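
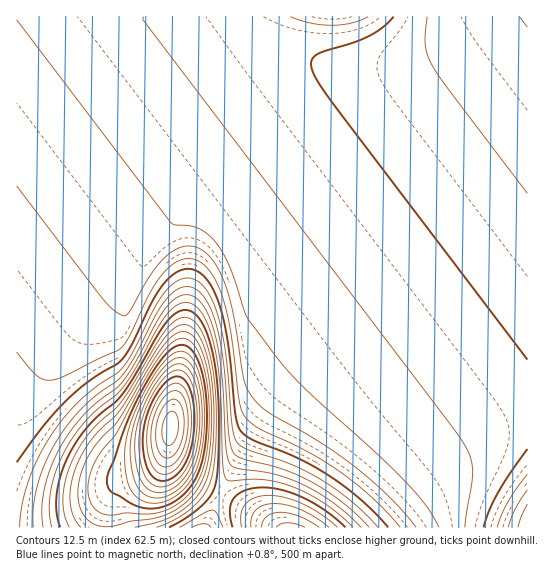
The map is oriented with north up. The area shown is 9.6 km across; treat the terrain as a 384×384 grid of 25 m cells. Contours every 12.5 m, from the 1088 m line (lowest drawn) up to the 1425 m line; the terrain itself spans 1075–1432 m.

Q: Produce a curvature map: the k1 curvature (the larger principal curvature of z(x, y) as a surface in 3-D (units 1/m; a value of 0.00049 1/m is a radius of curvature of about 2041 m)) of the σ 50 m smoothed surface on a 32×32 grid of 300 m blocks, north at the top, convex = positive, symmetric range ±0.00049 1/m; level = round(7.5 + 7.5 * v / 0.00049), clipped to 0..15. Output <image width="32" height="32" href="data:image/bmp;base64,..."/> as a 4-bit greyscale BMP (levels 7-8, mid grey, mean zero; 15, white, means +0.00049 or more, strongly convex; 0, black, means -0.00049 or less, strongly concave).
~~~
<image width="32" height="32" href="data:image/bmp;base64,Qk12AgAAAAAAAHYAAAAoAAAAIAAAACAAAAABAAQAAAAAAAACAAATCwAAEwsAABAAAAAAAAAAAAAAABEREQAiIiIAMzMzAERERABVVVUAZmZmAHd3dwCIiIgAmZmZAKqqqgC7u7sAzMzMAN3d3QDu7u4A////AIiZmaqpiImqupiIiIiIiIiImZmby6mZqqmIiIiIiImYiJmpms26mZmYiIiIiIiImYiJqYneypmIiIiIiIiIiJmIiaqZz+qYiIiIiIiIiIiJiIiams/6h3eIiIiIiIiIiIiIiZrP+4d3eIiIiIiIiIiIiIiZz/uHd3iIiIiIiIiIiIiIeL/8iHd3iIiIiIiIiIiIiHev/Zh3d4iIiIiIiIiIiIh3nv2Yd3d4iIiIiIiIiIiId539mHh3eIiIiIiIiIiIiHec7Jh4d3eIiIiIiIiIiIh4i9yYiId3iIiIiIiIiIiIeIrLmIiHd4iIiIiIiIiIiHiJu5iIh3eIiIiIiIiIiIh4iaqIiIh3iIiIiIiIiIiIeIiZiHiId4iIiIiIiIiIiIeIiIiIiHeIh3d4iIiIiIiIiIiIiIiHd3eIiIiIiIiIiIiIiIiIeIiIiIiIiIiIiIiIh3iIiIiIiIiIiIiIiIiIiIiIiIiIiIiIiIiIiIiIiIiIiIiIiIiIiIiIiIiIiId4iIiIiIiIiIiIiIiIiId4iIiIiIiIiIiIiIiIiId4iIiIiIiIiIiIiIiIiIh3iIiIiIiIiIiIiIiIiIiIiIiIiIiIiIiIiIiIiIiIiIiIiIiIiIiIiIiIiIiIiIiIh3eIiIiIiIiIiIiIiIiIiIiIh4iIiIiIiIiIiIiI"/>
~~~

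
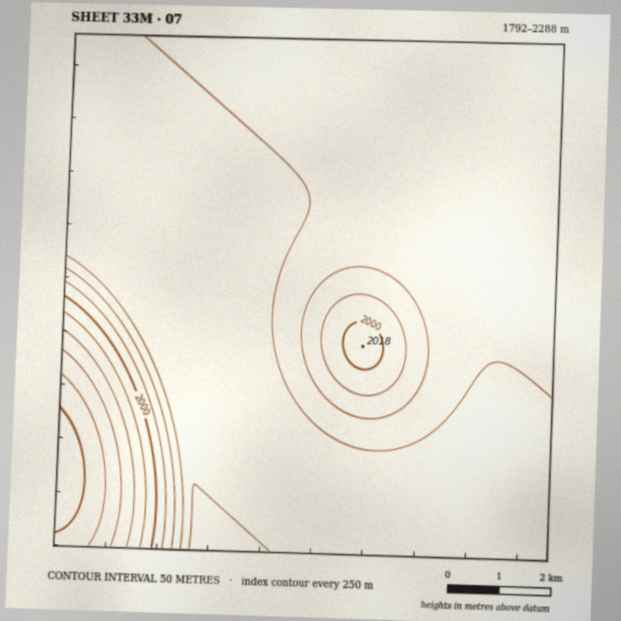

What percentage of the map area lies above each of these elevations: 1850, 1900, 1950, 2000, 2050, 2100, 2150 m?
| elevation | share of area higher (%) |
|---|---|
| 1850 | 55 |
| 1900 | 16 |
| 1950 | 11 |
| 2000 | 8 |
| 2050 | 6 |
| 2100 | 5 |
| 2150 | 4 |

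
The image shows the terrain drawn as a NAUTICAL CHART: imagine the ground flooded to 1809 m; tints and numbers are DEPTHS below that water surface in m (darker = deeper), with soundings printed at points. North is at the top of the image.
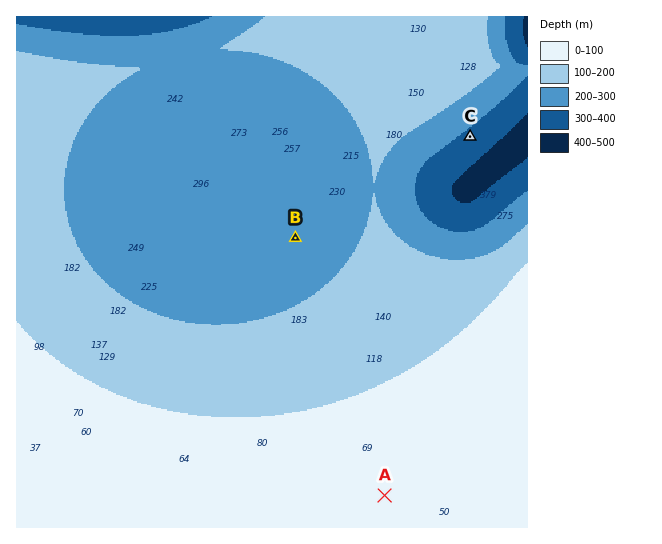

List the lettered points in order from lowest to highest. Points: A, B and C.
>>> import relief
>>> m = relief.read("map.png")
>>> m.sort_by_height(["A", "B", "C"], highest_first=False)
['C', 'B', 'A']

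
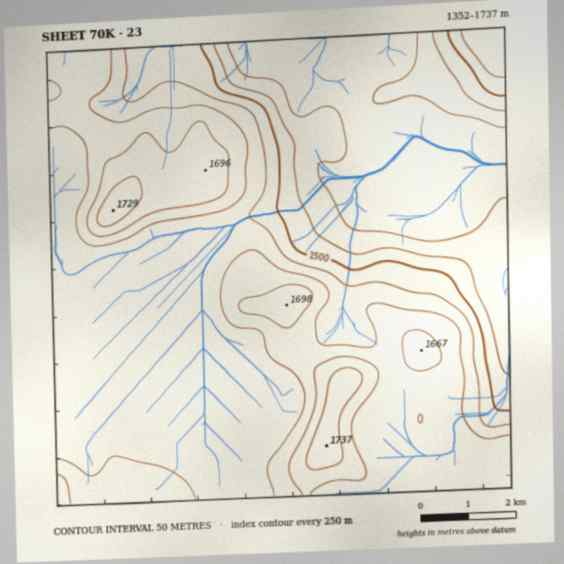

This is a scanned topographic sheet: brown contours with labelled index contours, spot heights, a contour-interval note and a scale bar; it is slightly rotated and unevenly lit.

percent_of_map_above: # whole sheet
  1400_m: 85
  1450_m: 77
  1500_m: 73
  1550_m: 66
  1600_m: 32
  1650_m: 10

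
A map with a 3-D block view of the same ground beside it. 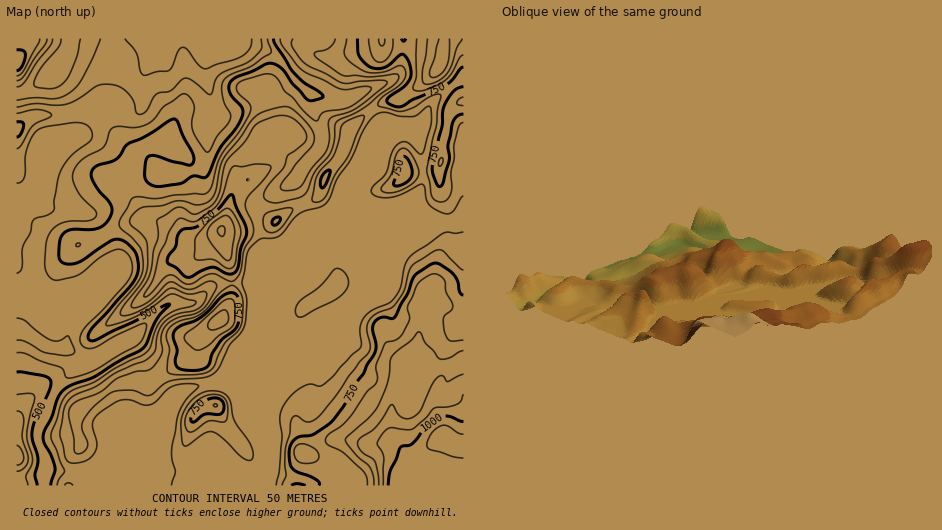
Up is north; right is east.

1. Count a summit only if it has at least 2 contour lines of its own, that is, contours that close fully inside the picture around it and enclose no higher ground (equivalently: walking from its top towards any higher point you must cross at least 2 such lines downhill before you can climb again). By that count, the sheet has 2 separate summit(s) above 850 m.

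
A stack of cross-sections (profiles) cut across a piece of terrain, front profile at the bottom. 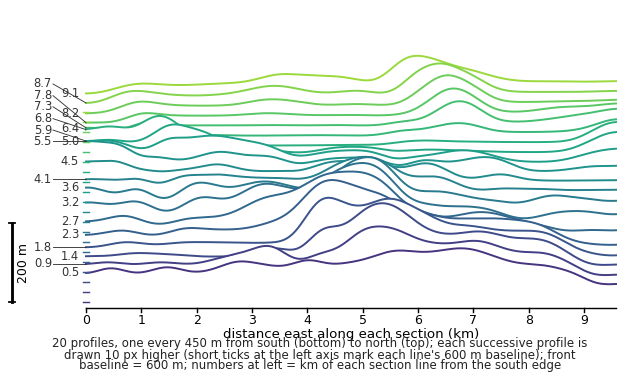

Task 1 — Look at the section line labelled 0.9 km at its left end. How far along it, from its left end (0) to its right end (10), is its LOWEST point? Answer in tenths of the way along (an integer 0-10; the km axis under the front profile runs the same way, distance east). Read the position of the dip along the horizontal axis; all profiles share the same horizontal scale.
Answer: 10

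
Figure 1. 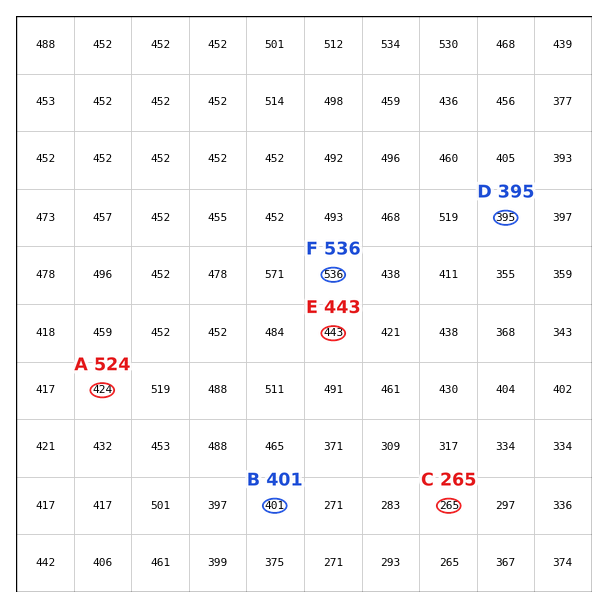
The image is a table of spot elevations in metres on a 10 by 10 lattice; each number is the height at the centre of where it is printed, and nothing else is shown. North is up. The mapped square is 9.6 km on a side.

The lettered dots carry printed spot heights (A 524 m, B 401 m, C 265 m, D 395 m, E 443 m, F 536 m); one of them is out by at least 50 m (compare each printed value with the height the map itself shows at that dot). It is A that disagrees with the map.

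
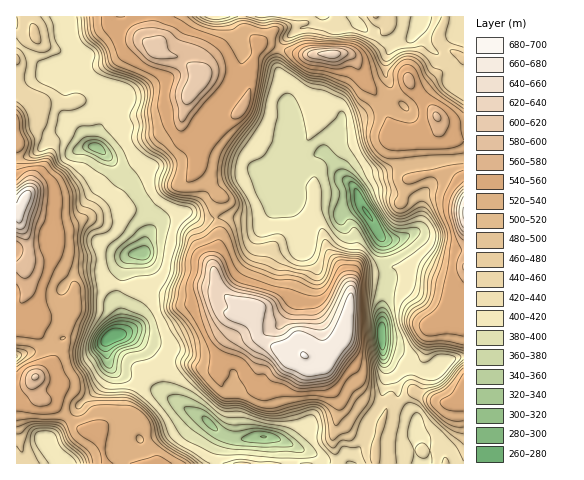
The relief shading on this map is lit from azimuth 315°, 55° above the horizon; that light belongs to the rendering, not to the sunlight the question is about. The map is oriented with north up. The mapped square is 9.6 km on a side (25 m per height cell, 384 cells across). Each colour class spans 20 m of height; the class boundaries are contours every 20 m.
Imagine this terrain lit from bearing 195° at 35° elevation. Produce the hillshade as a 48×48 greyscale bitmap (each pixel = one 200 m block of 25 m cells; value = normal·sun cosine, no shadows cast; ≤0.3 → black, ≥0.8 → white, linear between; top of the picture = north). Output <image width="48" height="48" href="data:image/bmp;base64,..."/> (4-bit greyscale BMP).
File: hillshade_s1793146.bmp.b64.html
<image width="48" height="48" href="data:image/bmp;base64,Qk32BAAAAAAAAHYAAAAoAAAAMAAAADAAAAABAAQAAAAAAIAEAAATCwAAEwsAABAAAAAAAAAAAAAAABEREQAiIiIAMzMzAERERABVVVUAZmZmAHd3dwCIiIgAmZmZAKqqqgC7u7sAzMzMAN3d3QDu7u4A////AJdnnOyoh3d2MANmVDM0RFebqamIiImYiZdnreyYiHd0ECVlVDM0VomsqqmIiIiImpiJvcqYiIhzJGZVZ2Zomqqru5iIiIiZu6rN3JiIiJljV2VYqrvN26maqpiJiIis3L3u2neIiJczZmacy87/7KqqqZmIiJrNy6vMqGZ3d2IUZorO7e/+3d3bqZqIiKzcqpqpiIdDMyA2eazv/v3LzN7sqZmHibupiaqYiJYyESR4mr3+y7qZrN7bmZl2eKdEeJqYiHUzNGeJms7qmZmaze7cqZhlZ1QyWHd3h1NDV4iJmt2oiZqs7tzMqZdFdlZlNkRGhzI0eIiImqmYmavN26mZqpUjeImYZId3dlQ0ZmeIiIiZu8zMqYiIm5QEeKzMysqYd3ZFU0aImaqrvMupeId3moIGic7u7qqYiIeJdmeJq7u7u6mGVmZniGAom+3My5iImYmry7qZvMu7u6mHZERXh0BarMqZmZiIiImb3dyqzbq7qpmHZDNWd0F8uod4iZmIiId5vMuau6q6mYh2VVVWd0OMp1V4iJmId3ZompmZmZqph1QzVnZmd0OKl1V4iJmIiHVomYiIeJqYYyIjZ2VWZjN5iHiIiamYmGVoiIiId4iIQzREVURGZCNpiImImpmImGZ4dmZ4iIiGRVREQyRnYyNoiIh4moiIiHZ3dVRoiJhkVkRFVEWHQhJWeIdnmIh4iHVoiIiJh4dUZUVmZneGIAEzVndnmKl4iGZ5mqqpiHZWZVZmZ4iFI0IkZ3d3msmIh3iqmaqpmGVnZWZmZ4h1RlJaypiarKiIh3mpiJqph1V2Znd3eIh1VkOd7crMvIiIh2d3iImZmHiYiHeIeIh2djbe7czcunmIh2VmeIiZvMyqmGeHeIiIhlvty7zKmGd3hmVWd3ib7+yphEd3iIiIdo3KmauphjRXdUZnd4mbzLuYQleImYiHd826maqYhUNGQkZ3eJmYiZmXRXiJmIiHetyqqImYhlM0EUd2eZmZiYiHZ4iZiId3m8rLmHiHdmMiJFVFiZq8uYiIiIiIiZh4q6zcqpmZiIZDZ3ZpqazdyYiImZiImZmJqa3bqqu7qnZ3eJm8qavLqZiJmqmIiImamaypmZmqmVWIeJq6mZmqmpiImrqIiIiZiaqYiIiZiFaIiJmZiZmpmpmImrqIiIiIibmId3iZh0eIiamZiJmZmamYiamIiIiImsqYd4mGZViIiZmIiIiJmaqZh4h4iIiZrMuYealkMnh2d3eIiZqZmZqpiHd4iZqr3sqXiqhTJIdmd3eJrN25iImZmHd4ib3e7bl2mpZEaId3iIis7+26qYiIiId4rf/+26hmiGVGiYiJmYms7czMuod3eIeK3/7uy5dVZURXiXiqmImruqvLmHdmd4ic3Lu6qXU1QyNomIqpiJvcqaqYh2Zmd4iallMgAiE2YzWJdpmHeJzbmZh2ZlVVZ5h4dCAAAAFoh2eIZ5h2eKu5iHZVVVQiRmQ0VUQ0QzeZmIiHiIh2iJqph2VVVlIAJDESNnZnh3qoiIh3mA=="/>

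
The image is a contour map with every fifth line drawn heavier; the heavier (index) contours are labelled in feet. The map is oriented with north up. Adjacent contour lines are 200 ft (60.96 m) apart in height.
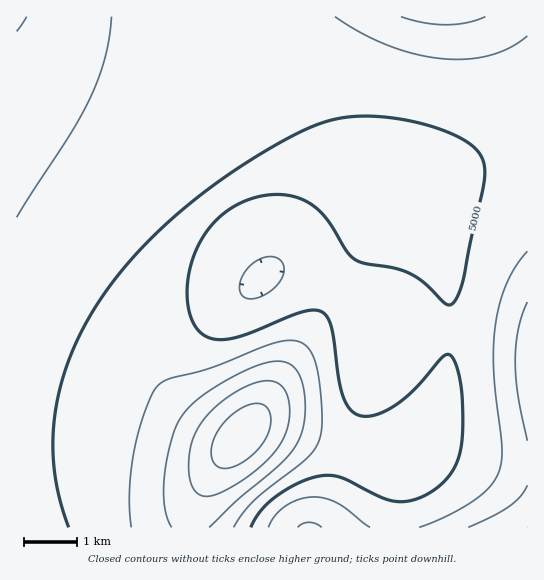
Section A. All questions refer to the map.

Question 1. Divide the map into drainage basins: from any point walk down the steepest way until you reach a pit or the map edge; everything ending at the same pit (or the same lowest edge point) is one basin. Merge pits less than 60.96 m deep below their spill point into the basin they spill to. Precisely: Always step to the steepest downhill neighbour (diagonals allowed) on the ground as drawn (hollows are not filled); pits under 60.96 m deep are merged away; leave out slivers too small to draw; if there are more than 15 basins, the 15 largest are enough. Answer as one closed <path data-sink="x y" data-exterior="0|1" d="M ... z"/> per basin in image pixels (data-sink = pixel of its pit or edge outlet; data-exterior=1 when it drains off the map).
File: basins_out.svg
<path data-sink="17 17" data-exterior="1" d="M250 16l-234 1 1 422 89 2 77 16 34-1 12-7 10-10-8 0-16-8-22-16-22-22-12-20-7-23-1-31 9-42 13-28 18-24 16-17 24-17 31-14 25-5 24 0 26 5-11-6-6-8-29-65-36-63z"/><path data-sink="262 278" data-exterior="0" d="M311 172l-33 1-31 10-28 16-28 26-18 24-16 36-6 34 0 20 4 23 8 19 11 15 29 27 28 16 8 0 8-10 7-4 12-1 19 4 73 25 28 6 11-2 10-6 18-21 10-17 9-30 5-34 0-52-6-32-8-18-11-14-27-24-43-25-17-7z"/><path data-sink="443 17" data-exterior="1" d="M527 16l-276 0 0 7 12 28 28 47 32 69 7 6 37 18 22 14 9 2 40-27 25-13 39-16 26-6z"/><path data-sink="527 527" data-exterior="1" d="M527 145l-21 4-43 18-25 13-33 24-13 3 22 16 21 24 8 18 6 32 0 52-8 45-6 19-12 21-16 17-11 8 1 39-2 15 0 15 133-1z"/><path data-sink="309 527" data-exterior="1" d="M266 424l-12 1-7 4-28 34-23 40-4 15 1 10 202-1 2-29 0-41-11 2-28-6-73-25z"/>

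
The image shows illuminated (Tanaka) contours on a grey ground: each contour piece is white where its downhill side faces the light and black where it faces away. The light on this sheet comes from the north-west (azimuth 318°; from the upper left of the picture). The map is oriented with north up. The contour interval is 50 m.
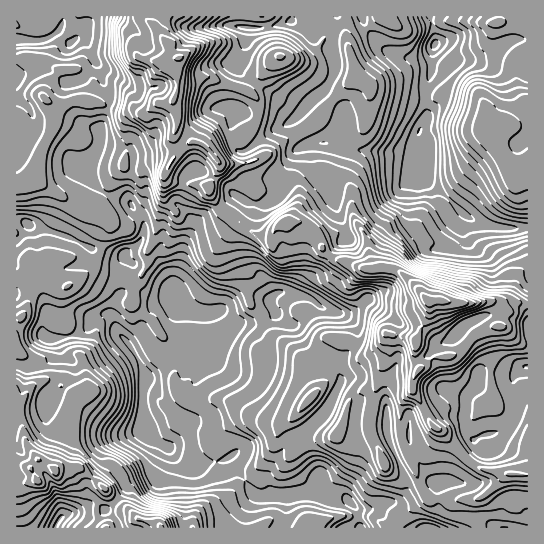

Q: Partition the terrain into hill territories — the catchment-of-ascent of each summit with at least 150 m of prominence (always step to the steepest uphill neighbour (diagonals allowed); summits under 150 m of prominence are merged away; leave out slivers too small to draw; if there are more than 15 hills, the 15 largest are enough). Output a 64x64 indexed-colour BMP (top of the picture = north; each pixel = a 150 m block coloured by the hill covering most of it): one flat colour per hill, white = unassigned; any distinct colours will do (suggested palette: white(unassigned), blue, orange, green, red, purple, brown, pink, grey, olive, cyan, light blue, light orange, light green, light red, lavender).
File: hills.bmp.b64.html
<image width="64" height="64" href="data:image/bmp;base64,Qk12CAAAAAAAAHYAAAAoAAAAQAAAAEAAAAABAAQAAAAAAAAIAAATCwAAEwsAABAAAAAAAAAA////ALR3HwAOf/8ALKAsACgn1gC9Z5QAS1aMAMJ34wB/f38AIr28AM++FwDox64AeLv/AIrfmACWmP8A1bDFACIiJVVVVVVVVVVSIiIiIRERERERERERERERERERERERIiIiVVJVVVVVVVIiIiIhEREREREREREREREREREREREiIiIiIiJVVVVVUiIiIiERERERERERERERERERERERESIiIiIiIiVVVVVSIiIiIhERERERERERERERERERERERIiIiIiIiJVVVVVIiIiIhEREREREREREREREREREREREiIiIiIiIiVVVVUiIiIiERERERERERERERERERERERESIiIiIiIiIiVVVSIiIiERERERERERERERERERERERERIiIiIiIiIiIlVVIiIiIREREREREREREREREREREREREiIiIiIiIiIiJVERERIRERERERERERERERERERERERESIiIiIiIiIiIiERERERERERERERERERERERERERERERIiIiIiIiIiIiEREREREREREREREREREREREREREREREiIiIiIiIiIiERERERERERERERERERERERERERERERESIiIiIiIiIiERERERERERERERERERERERERERERERERIiIiIiIiIiIREREREREREREREREREREREREREREREREiIiIiIiIiIhERERERERERERERERERERERERERERERESIiIiIiIiIiERERERERERERERERERERERERERERERERIiIiIiIiIiIREREREREREREREREREREREREREREREREiIiIiIiIiIhERERERERERERERERERERERERERERERESIiIiIiIiIiERERERERERERERERERERERERERERERERIiIiIiIiIiIREREREREREREREREREREREREREREREREiIiIiIiIiIhERERERERERERERERERERERERERERERESIiIiIiIiIhERERERERERERERERERERERERERERERERIiIiIiIiIhEREREREREREREREREREREREREREREREREiIiIiIiIiERERERERERERERERERERERERERERERERESIhEREiIiERERERERERERERERERERERERERERERERERIiERERIiEREREREREREREREREREREREREREREREREREiIhEREiIRERERERERERERERERERERERERERERERERESIiIiIiIhERERERERERERERERERERERERERERERERERIiIiIiIiIREREREREREREREREREREREREREREREREREiIiIiIiIhERERERERERERERERERERERERERERERERESIiIiIiIiIRETERERERERERERERERERERERERERERERIiIiIiIiIhETMREREREREREREREREREREREREREREREiIiIiIiIiEzMRERERERERERERERERERERERERERERESIiIiIiIiIzMxERERERERERERERERERERERERERERERIiIiIiIhETMzEREREREREREREREREREREREREREREREiIiIiEREREzMRERERERERERERERERERERERERERERERIiIhERERERMxEREREREREREREREREREREREREREREREiEREREREREzERERERERERERERERERERERERERERERERERERERERETMxETMxERERERERERERERERERERFERERBERERERERETMzETMzMRERERERERERERERERERFEREREERERERERETMzMzMzMxERMRERERERERERERERFEREREQRERERERERMzMzMzMzMzMzMRERERERERERERFERERERBEREREREREzMzMzMzMzMzMxERERERERERERFEREREREERERERERETMzMzMzMzMzMzERERERERERERREREREREQREREREREREzMzMzMzMzMzMxERERERERERRERERERERBERERERERETMzMzMzMzMzMzERERERERERFEREREREREERERERERERMzMzMzMzMzMzMREREREREREUREREREREQRERERERERMzMzMzMzMxMzMzERERERERERRERERERERBEREREREzMzMzMzMzMxERMzMzERERERERFEREREREREERERERETMzMzMzMzMzERETMzEREREREREUREREREREQRERERERMzMzMzMzMzMRERETMRERERERERFERERERERBEREREREzMzMzMzMzMzEREREREREREREREUREREREREERERERERMzMzMzMzMzMRERERERERERERERREREREREQREREREREzMzMzMzMzMRERERERERERERERFERERERERBEREREREzMzMzMzMzMxEREREREREREREREUREREREREERERERETMzMzMzMzMzERERERERERERERERFEREREREQRERERERMzMzMzMzMzMREREREREREREREREURERERERBERERERMzMzMzMzMzMxERERERERERERERERREREREREEREREREzMzMzMzMzMzMRERERERERERERERFEREREREQREREREzMzMzMzMzMzMxEREREREREREREREURERERERBERERETMzMzMzMzMzMzMRERERERERERERERREREREREERERETMzMzMzMzMzMzMxERERERERERERERFEREREREQRERERMzMzMzMzMzMzMzEREREREREREREREURERERERBERERETMzMzMzMzMzMzERERERERERERERERRERERERE"/>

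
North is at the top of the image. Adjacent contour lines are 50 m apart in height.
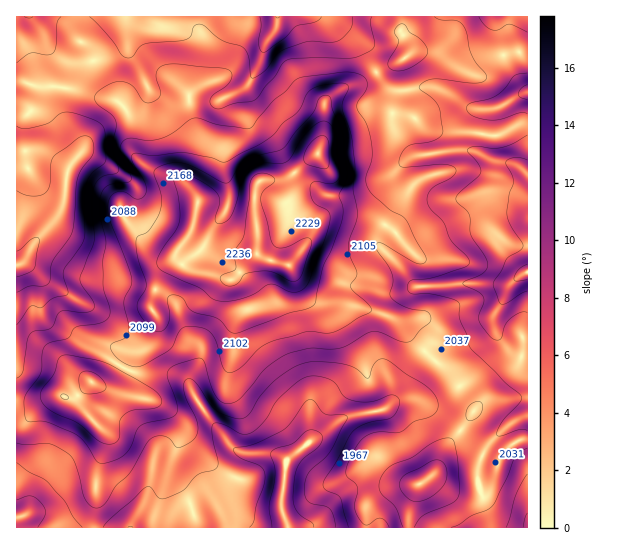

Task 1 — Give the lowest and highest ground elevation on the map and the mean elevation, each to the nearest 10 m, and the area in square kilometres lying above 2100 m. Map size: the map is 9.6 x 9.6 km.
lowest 1810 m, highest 2290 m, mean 2030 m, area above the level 19.5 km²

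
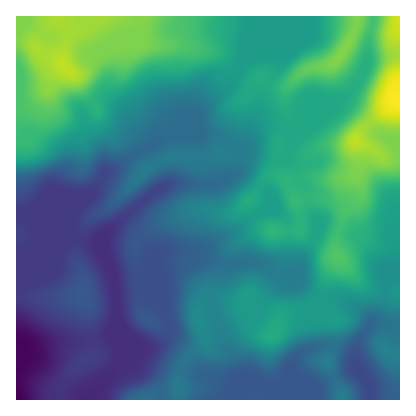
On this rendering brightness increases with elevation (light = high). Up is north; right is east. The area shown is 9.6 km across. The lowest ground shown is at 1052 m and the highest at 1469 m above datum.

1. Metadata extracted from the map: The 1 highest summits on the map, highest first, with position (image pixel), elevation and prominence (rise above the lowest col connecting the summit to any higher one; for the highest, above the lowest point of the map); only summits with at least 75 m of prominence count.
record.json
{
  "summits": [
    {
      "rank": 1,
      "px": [66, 68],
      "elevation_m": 1430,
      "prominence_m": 149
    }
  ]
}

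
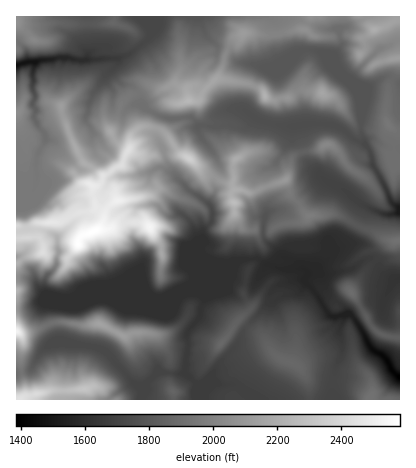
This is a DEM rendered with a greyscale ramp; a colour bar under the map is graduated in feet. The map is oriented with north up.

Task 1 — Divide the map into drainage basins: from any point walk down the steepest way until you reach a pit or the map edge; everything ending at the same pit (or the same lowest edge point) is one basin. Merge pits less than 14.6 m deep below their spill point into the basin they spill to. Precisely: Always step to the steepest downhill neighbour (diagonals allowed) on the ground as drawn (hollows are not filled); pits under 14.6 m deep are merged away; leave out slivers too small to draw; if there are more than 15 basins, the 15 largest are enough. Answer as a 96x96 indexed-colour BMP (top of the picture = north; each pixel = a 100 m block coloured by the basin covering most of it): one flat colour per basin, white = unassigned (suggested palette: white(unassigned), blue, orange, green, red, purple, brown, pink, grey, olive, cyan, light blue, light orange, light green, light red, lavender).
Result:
<image width="96" height="96" href="data:image/bmp;base64,Qk12EgAAAAAAAHYAAAAoAAAAYAAAAGAAAAABAAQAAAAAAAASAAATCwAAEwsAABAAAAAAAAAA////ALR3HwAOf/8ALKAsACgn1gC9Z5QAS1aMAMJ34wB/f38AIr28AM++FwDox64AeLv/AIrfmACWmP8A1bDFABERERERERERERERERERERERERERERERERERERERERERERERERERERERERERERERERERERERERERERERERERERERERERERERERERERERERERERERERERERERERERERERERERERERERERERERERERERERERERERERERERERERERERERERERERERERERERERERERERERERERERERERERERERERERERERERERERERERERERERERERERERERERERERERERERERERERERERERERERERERERERERERERERERERERERERERERERERERERERERERERERERERERERERERERERERERERERERERERERERERERERERERERERERERERERERERERERERERERERERERERERERERERERERERERERERERERERERERERERERERERERERERERERERERERERERERERERERERERERERERERERERERERERERERERERERERERERERERERERERERERERERERERERERERERERERERERERERERERERERERERERERERERERERERERERERERERERERERERERERERERERERERERERERERERERERERERERERERERERERERERERERERERERERERERERERERERERERERERERERERERERERERERERERERERERERERERERERERERERERERERERERERERERERERERERERERERERERERERERERERERERERERERERERERERERERERERERERERERERERERERERERERERERERERERERERERERERERERERERERERERERERERERERERERERERERERERERERERERERERERERERERERERERERERERERERERERERERERERERERERERERERERERERERERERERERERERERERERERERERERERERERERERERERERERERERERERERERERERERERERERERERERERERERERERERERERERERERERERERERERERERERERERERERERERERERERERERERERERERERERERERERRERBEREREREREREREREREREREREREREREREREREREREREREREREREREREREREREURERBERERERERERERERERERERERERERERERERERERERERERERERERERERERERERFERERBERERERERERERERERERERERERERERERERERERERERERERERERERERERERERRERERBERERERERERERERERERERERERERERERERERERERERERERERERERERERERERRERERBEREREREREREREREREREREREREREREREREREREREREREREREREREREREREURERERBEREREREREREREREREREREREREREREREREREREREREREREREREREREREREURERERBERERERERERERERERERERERERERERERERERERERERERERERERERERERERFERERERBERERERERERERERERERERERERERERERERERERERERERERERERERERERERRERERERBERERERERERERERERERERERERERERERERERERERERERERERERERERERERRERERERBEREREREREREREREREREREREREREREREREREREREREREREREREREREREURERERERBEREREREREREREREREREREREREREREREREREREREREREREREREREREREURERERERBEREREREREREREREREREREREREREREREREREREREREREREREREREREREURERERERBERERERERERERERERERERERERERERERERERERERERERERERERERERERERRERERERBERERERERERERERERERERERERERERERERERERERERERERERERERERERERFERERERBEREREREREREREREREREREREREREREREREREREREREREREREREREREREREURERERBERERERERERERERERERERERERERERERERERERERERERERERERERERERERERRERERBERERERERERERERERERERERERERERERERERERERERERERERERERERERERERRERERFERERERERERERERERERERERERERERERERERERERERERERERERERERERERERFERERFUREREREREREREREREREREREREREREREREREREREREREREREREREREREREREURERFVVURERERERERERERERERERERERERERERERERERERERERERERERERERERERERRERFVVVVERERERERERERERERERERERERERERERERERERERERERERERERERERERERFERFVVVVEREREREREREREREREREREREREREREREREREREREREREREREREREREREREURFVVVRERERERERERERERERERERERERERERERERERERERERERERERERERERERERERRBFVVREREREREREREREREREREREREREREREREREREREREREREREREREREREREREiIhERERERERERERERERERERERERERERERERERERERERERERERERERERERERERESIiIhERERERERERERERERERERERERERERERERERERERERERERERERERERERERERIiIiIhEREREREREREREREREREREREREREREREREREREREREREREREREREREREREiIiIiIhERERERERERERERERERERERERERERERERERERERERERERERERERERERESIiIiIiIhERERERERERERERERERERERERERERERERERERERERERERERERERERERIiIiIiIiIhERERERERERERERERERERERERERERERERERERERERERERERESIiIhIiIiIiIiIiIhERERERERERERERERERERERERERERERERERERERERERERERESIiIiIiIiIiIiIiIhEREREREREREREREREREREREREREREREREREREREREREREREiIiIiIiIiIiIiIiIhERERERERERERERERERERERERERERERERERERERERERERERIiIiIiIiIiIiIiIiIhERERERERERERERERERERERERERERERERERERERERERERESIiIiIiIiIiIiIiIiIhERERERERERERERERERERERERERERERERERERERERERERESIiIiIiIiIiIiIiIiIhEREREREREREREREREREREREREREREREREREREiIhEREREiIiIiIiIiIiIiIiIiIhERERERERERERERERERERERERERERERERERESIiIiIhEREiIiIiIiIiIiIiIiIiIhERERERERERMzMxERERERERERERERERERERESIiIiIiIhIiIiIiIiIiIiIiIiIiIhERERERERETMzMzERERERERERERERERERERERIiIiIiIiIiIiIiIiIiIiIiIiIiIhERERERERETMzMzMRERERERERERERERERERESIiIiIiIiIiIiIiIiIiIiIiIiIiIhERERERERMzMzMzMxERERERERERERERERERESIiIiIiIiIiIiIiIiIiIiIiIiIiIhERERERETMzMzMzMzMRERERERERERERERERESIiIiIiIiIiIiIiIiIiIiIiIiIiIhERERERMzMzMzMzMzMxERERERERERERERERERIiIiIiIiIiIiIiIiIiIiIiIiIiIRETMzMzMzMzMzMzMzMxERERERERERERERERESIiIiIiIiIiIiIiIiIiIiIiIiIiERETMzMzMzMzMzMzMzMxEREREREREREREREREiIiIiIiIiIiIiIiIiIiIiIiIiIiERETMzMzMzMzMzMzMzMzERERERERERERERERIiIiIiIiIiIiIiIiIiIiIiIiIiIiEREzMzMzMzMzMzMzMzMxERERERERERERERESIiIiIiIiIiIiIiIiIiIiIiIiIiIiEREzMzMzMzMzMzMzMzEREREREREREREREREiIiIiIiIiIiIiIiIiIiIiIiIiIiIiIREzMzMzMzMzMzMzMxERERERERERERERERIiIiIiIiIiIiIiIiIiIiIiIiIiIiIiIREzMzMzMzMzMzMzMxERERERERERERERESIiIiIiIiIiIiIiIiIiIiIiIiIiIiIiIRMzMzMzMzMzMzMzMxEREREREREREREREiIiIiIiIiIiIiIiIiIiIiIiIiIiIiIiERMzMzMzMzMzMzMzMxEREREREREREREREiIiIiIiIiIiIiIiIiIiIiIiIiIiIiIhETMzMzMzMzMzMzMzMzERERERERERERERIiIiIiIiIiIiIiIiIiIiIiIiIiIiIiIhETMzMzMzMzMzMzMzMzERERERERERERERIiIiIiIiIiIiIiIiIiIiIiIiIiIiIiIRETMzMzMzMzMzMzMzMzERERERERERERERIiIiIiIiIiIiIiIiIiIiIiIiIiIiIiIRETMzMzMzMzMzMzMzMzMRERERERERERERIiIiIiIiIiIiIiIiIiIiIiIiIiIiIiIRETMzMzMzMzMzMzMzMzMRERERERERERERIiIiIiIiIiIiIiIiIiIiIiIiIiIiIiIhETMzMzMzMzMzMzMzMzMxERERERERERESIiIiIiIiIiIiIiIiIiIiIiIiIiIiIiIhETMzMzMzMzMzMzMzMzMzERERERERERMzIiIiIiIiIiIiIiIiIiIiIiIiIiIiIiIhETMzMzMzMzMzMzMzMzMzMRERERERERMzIiIiIiIiIiIiIiIiIiIiIiIiIiIiIiIhETMzMzMzMzMzMzMzMzMzMzMRERERETMzMiIiIiIiIiIiIiIiIiIiIiIiIiIiIiIhETMzMzMzMzMzMzMzMzMzMzMxMzMREzMzMyIiIiIiIiIiIiIiIiIiIiIiIiIiIiIhETMzMzMzMzMzMzMzMzMzMzMzMzMzMzMzMzIiIiIiIiIiIiIiIiIiIiIiIiIiIiIiETMzMzMzMzMzMzMzMzMzMzMzMzMzMzMzMzMiIiIiIiIiIiIiIiIiIiIiIiIiIiIiETMzMzMzMzMzMzMzMzMzMzMzMzMzMzMzMzMyIiIiIiIiIiIiIiIiIiIiIiIiIiIiITMzMzMzMzMzMzMzMzMzMzMzMzMzMzMzMzMyIiIiIiIiIiIiIiIiIiIiIiIiIiIiITMzMzMzMzMzMzMzMzMzMzMzMzMzMzMzMzMzIiIiIiIiIiIiIiIiIiIiIiIiIiIiITMzMzMzMzMzMzMzMzMzMzMzMzMzMzMzMzMzIiIiIiIiIiIiIiIiIiIiIiIiIRIiITMzMzMzMzMzMzMzMzMzMzMzMzMzMzMzMzMzIiIiIiIiIiIiIiIiIiIiIiIiIRERETMzMzMzMzMzMzMzMzMzMzMzMzMzMzMzMzMzIiIiIiIiIiIiIiIiIiIiIiIhERERETMzMzMzMzMzMzMzMzMzMzMzMzMzMzMzMzMzMiIiIiIiIiIiIiIiIiIiIiIhERERETMzMzMzMzMzMzMzMzMzMzMzMzMzMzMzMzMzMiIiIiIiIiIiIiIiIiIiIiIhERERETMzMzMzMzMzMzMzMzMzMzMzMzMzMzMzMzMzMyIiIiIiIiIiIiIiIiIiIiIhERERETMzMzMzMzMzMzMzMzMzMzMzMzMzMzMzMzMzMzIiIiIiIiIiIiIiIiIiIiIRERERETMzMzMzMzMzMzMzMzMzMzMzMzMzMzMzMzMzMzMyIiMzMiIiIiIRERERERERERERETMzMzMzMzMzMzMzMzMzMzMzMzMzMzMzMzMzMzMzMzMzMzMzIiERERERERERERERETMzMzMzMzMzMzMzMzMzMzMzMzMzMzMzMzMzMzMzMzMzMzMzMzERERERERERERERETMzMzMzMzMzMzMzMzMzMzMzMzMzMzMzMzMzMzMzMzMzMzMzMzERERERERERERERETMzMzMzMzMzMzMzMzMzMzMzMzMzMzMzMzMzMzMzMzMzMzMzMzEREREREREREREREQ=="/>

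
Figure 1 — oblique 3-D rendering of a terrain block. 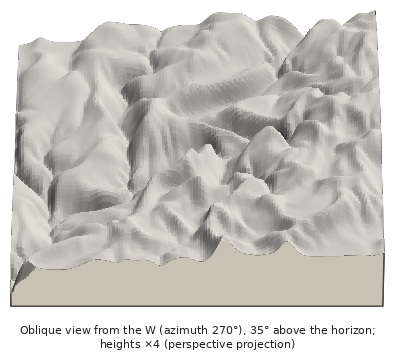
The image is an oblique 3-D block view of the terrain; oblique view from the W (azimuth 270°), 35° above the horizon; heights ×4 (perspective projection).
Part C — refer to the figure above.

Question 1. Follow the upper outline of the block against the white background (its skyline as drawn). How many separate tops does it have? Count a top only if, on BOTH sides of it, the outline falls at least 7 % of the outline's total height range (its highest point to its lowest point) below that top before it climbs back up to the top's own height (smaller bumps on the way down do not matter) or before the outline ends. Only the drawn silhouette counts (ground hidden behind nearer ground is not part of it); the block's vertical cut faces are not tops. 2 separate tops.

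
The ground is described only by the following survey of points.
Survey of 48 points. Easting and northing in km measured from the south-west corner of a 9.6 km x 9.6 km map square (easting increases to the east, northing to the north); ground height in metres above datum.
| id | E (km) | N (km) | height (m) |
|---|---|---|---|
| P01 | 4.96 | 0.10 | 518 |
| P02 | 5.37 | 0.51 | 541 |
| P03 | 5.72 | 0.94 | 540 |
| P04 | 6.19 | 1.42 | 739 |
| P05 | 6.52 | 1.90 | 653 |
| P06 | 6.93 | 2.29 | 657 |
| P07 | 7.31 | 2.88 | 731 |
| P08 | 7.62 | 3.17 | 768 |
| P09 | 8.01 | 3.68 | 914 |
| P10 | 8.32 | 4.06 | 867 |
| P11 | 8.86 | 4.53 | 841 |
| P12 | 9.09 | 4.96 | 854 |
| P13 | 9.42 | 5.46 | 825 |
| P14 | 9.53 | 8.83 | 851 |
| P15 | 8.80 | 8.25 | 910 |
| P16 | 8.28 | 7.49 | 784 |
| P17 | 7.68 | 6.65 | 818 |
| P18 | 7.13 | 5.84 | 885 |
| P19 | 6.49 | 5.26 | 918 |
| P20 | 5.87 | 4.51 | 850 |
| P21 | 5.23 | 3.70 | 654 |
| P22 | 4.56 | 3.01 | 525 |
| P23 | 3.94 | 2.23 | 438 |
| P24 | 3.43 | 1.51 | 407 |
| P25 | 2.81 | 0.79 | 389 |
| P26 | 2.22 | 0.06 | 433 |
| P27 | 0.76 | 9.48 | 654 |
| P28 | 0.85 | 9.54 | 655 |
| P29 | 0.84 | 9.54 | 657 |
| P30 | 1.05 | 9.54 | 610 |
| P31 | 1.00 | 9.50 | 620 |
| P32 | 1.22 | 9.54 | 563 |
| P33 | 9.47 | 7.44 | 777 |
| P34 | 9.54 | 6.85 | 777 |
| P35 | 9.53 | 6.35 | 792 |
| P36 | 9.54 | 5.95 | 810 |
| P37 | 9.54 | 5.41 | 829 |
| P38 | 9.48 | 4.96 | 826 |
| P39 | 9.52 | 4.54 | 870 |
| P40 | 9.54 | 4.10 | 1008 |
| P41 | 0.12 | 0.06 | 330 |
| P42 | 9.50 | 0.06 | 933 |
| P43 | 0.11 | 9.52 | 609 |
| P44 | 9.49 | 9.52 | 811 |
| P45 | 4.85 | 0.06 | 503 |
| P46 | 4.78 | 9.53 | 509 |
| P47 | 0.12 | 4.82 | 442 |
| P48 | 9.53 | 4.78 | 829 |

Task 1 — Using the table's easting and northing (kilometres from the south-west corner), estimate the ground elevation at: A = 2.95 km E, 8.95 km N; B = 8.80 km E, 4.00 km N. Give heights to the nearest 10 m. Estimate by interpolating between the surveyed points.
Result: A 470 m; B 890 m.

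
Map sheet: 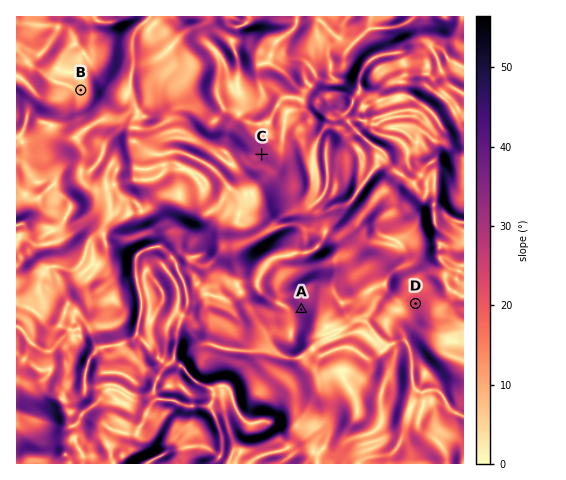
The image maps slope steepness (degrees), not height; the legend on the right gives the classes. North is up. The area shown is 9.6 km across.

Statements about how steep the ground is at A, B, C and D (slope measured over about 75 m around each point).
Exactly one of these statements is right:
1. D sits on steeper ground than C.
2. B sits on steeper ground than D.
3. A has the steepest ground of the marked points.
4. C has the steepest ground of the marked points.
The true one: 3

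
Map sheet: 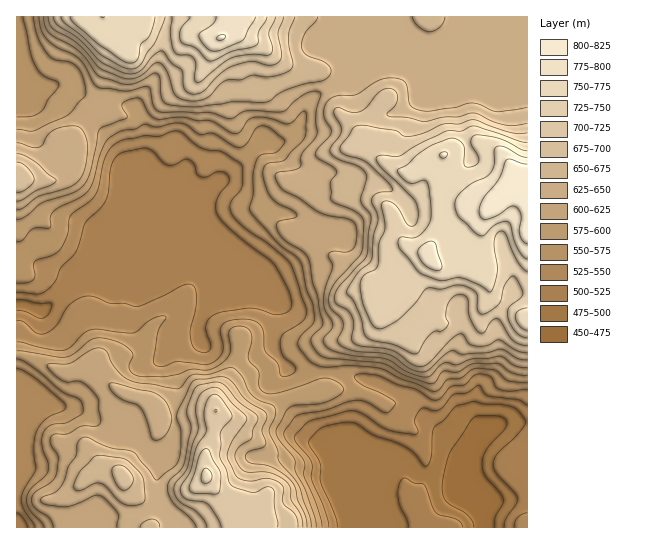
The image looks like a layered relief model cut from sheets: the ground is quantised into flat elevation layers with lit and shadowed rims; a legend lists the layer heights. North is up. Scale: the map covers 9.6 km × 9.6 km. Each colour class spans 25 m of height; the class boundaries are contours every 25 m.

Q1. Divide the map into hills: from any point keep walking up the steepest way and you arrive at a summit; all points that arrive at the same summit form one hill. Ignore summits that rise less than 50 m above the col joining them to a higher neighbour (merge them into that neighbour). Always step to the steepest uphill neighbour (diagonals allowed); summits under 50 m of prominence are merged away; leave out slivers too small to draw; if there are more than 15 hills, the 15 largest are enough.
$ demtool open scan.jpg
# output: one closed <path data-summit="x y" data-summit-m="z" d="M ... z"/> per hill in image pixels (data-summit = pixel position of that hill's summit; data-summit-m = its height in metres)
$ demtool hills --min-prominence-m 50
<path data-summit="527 178" data-summit-m="822" d="M527 16l-178 0-1 37 4 8-1 9-9 13-23 10-10 9-13 31-5 4-13 6-17 0-47 45-17 9-46 0-12-6-9-2-3 8-2 29-20 21-8 14 28 3 8-4 12-11 28-12 8 0 13 7 23 0 12 7 44 47 3 13-4 22 0 14 15 21 18 4 37 1 35 8 2 4-4 10-20 36-15 22 7 16 9 13 0 15 9 14 6 17 157-1z"/><path data-summit="206 477" data-summit-m="755" d="M181 237l-8 0-20 8-28 19-27-3-19 14-21 22-16 14-16-6-10 1 0 149 13-30 20-20 5-1 19 4 30-3 11 4 7 6 4 16 9 5 19 22 4 8-1 20 3 11 16 22 3 9 192 0-5-17-9-14 0-15-9-13-7-16 20-31 15-27 4-12-37-10-37-1-18-4-15-21 0-14 4-22-3-13-48-50-8-4-23 0z"/><path data-summit="221 38" data-summit-m="801" d="M347 16l-178 0-13 59-20 32 8 16 1 30-4 13-12 23 10 2 12 6 46 0 17-9 47-45 17 0 13-6 5-4 13-31 10-9 23-10 9-13 1-9-4-8z"/><path data-summit="17 178" data-summit-m="698" d="M17 79l-1 180 18 4 41 17 4-5 18-13 8-15 19-18 3-10 2-46-10-24-15-22-5-18-8-8-25-17-25 3z"/><path data-summit="123 475" data-summit-m="689" d="M54 404l-9 4-13 13-16 36 0 70 22 1 36-16 21-1 5 3-1 14 78 0-2-9-12-14-6-12 0-27-14-21-9-9-9-5-4-16-7-6-11-4-30 3z"/><path data-summit="103 17" data-summit-m="775" d="M167 16l-150 0-1 62 5 3 20 6 25-3 27 19 9 4 25-2 8 3 21-33 8-32z"/>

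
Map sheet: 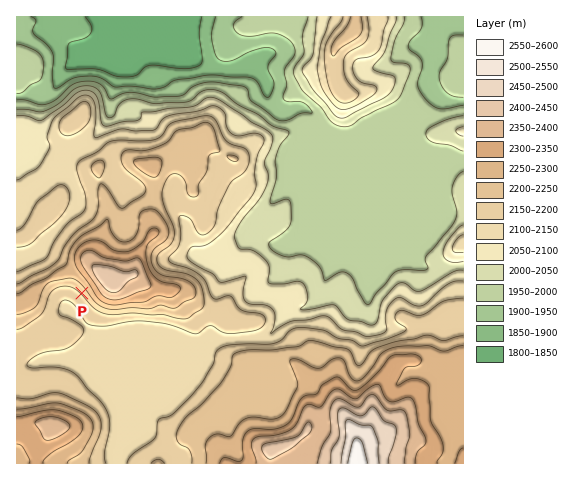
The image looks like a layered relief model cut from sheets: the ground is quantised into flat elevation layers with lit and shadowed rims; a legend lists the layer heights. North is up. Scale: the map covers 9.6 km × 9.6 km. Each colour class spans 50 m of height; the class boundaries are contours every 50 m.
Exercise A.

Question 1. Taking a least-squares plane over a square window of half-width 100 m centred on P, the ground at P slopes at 18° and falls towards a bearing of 227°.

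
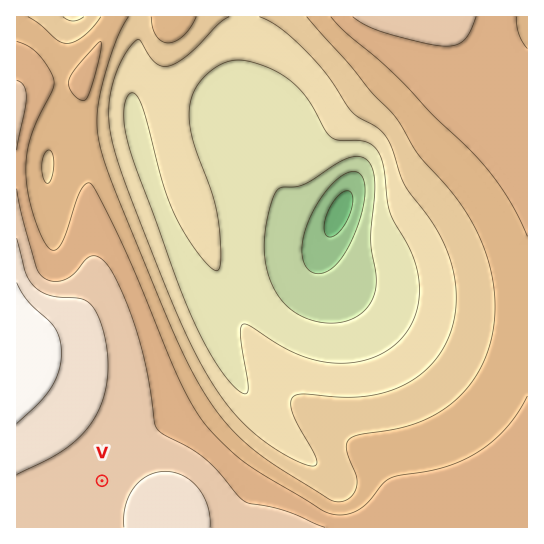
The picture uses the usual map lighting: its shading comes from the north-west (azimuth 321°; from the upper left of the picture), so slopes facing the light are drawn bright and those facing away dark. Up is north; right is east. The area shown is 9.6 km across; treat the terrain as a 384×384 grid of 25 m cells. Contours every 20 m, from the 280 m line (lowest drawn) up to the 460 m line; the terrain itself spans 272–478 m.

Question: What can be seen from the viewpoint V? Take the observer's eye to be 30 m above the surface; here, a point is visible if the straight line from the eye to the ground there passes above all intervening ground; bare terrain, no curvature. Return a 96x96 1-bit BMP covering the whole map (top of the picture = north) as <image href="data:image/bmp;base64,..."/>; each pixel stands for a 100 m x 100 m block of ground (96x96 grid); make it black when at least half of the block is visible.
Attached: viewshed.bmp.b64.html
<image width="96" height="96" href="data:image/bmp;base64,Qk2+BAAAAAAAAD4AAAAoAAAAYAAAAGAAAAABAAEAAAAAAIAEAAATCwAAEwsAAAIAAAAAAAAA////AAAAAAD////wAAAAAAAAAAD////wAAAAAAAAAAf////4AAAAAAAAAD/////4AAAAAAAAA//////4AAAAAAAAH//////8AAAAAAAAf//////8AAAAAAAB///////8AAAAAAAD///////8AAAAAAAP///////8AAAAAAAf///////8AAAAAAA////////8AAAAAAB////////8AAAAAAD////////8AAAAAAH////////8AAAAAAP////////8AAAAAAf////////8AAAAAA/////////8AAAAAB/////////+AAAAAB/////////+AAAAAD/////////+AAAAAH/////////+AAAAAH/////////8AAAAAP/////////4AAAAAP/////////wAAAAAP/////////wAAAAAf/////////gAAAAAf/////////AAAAAAf////////+AAAAAAf////////+AAAAAAf////////8AAAAAAf////////4AAAAAAf////////wAAAAAAf////////gAAAAAAf////////AAAAAAA//////4/4AAAAAAA//////gAAAAAAAAA//////AAAAAAAAAA/////+AAAAAAAAAA/////+AAAAAAAAAA/////8AAAAAAAAAA/////8AAAAAAAAAA/////8AAAAAAAAAA/////8AAAAAAAAAA/////8AAAAAAAAAA/////8AAAAAAAAAA/////8AAAAAAAAAA/////8AAAAAAAAAA/////8AAAAAAAAAA/////8AAAAAAAAAA/////8AAAAAAAAAA/////8AAAAAAAAAA/////8AAAAAAAAAA/////8AAAAAAAAAAf////8AAAAAAAAAAf////8AAAAAAAAAAf////8AAAAAAAAAAf////8AAAAAAAAAAP////8AAAAAAAAAAP////8AAAAAAAAAAP////8AAAAAAAAAAP////8AAAAAAAAAAP////8AAAAAAAAHAP////8AAAAAAAAPwP////8AAAAAAAAf8P////8AAAAAAAAf//////8AAAAAAAA///////8AAAAAAAA///////8AAAAAAAA///////8AAAAAAAA///////8AAAAAAAB///////8AAAAAAAB///////8AAAAAAAB///////8AAAAAAAB///////8AAAAAAAD///////8AAAAAAAD///////8AAAAAAAH///////8AAAAAAAH///////8AAAAAAAP///////8AAAAAAAP///////8AAAAAAAf///////8AAAAAAA////////4AAAAAAA////////gAAAAAAB////////AAAAAAAD///////8AAAAAAAH///////4AAAAAAAH///////4AAAAAAAP///////wAAAAAAA////////gAAAAAH/////////gAAAAAf/////////gAAAAA//////////AAAAAA//////////AAAAAA//////////AAAAAB/////////+AAAAAB/////////+AA="/>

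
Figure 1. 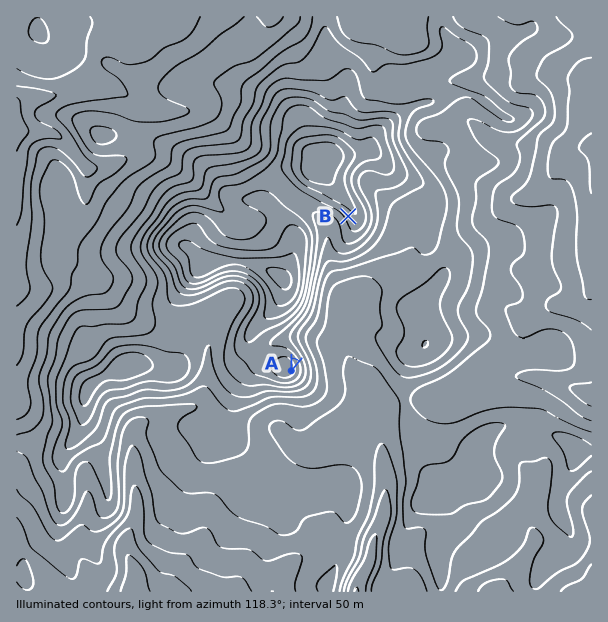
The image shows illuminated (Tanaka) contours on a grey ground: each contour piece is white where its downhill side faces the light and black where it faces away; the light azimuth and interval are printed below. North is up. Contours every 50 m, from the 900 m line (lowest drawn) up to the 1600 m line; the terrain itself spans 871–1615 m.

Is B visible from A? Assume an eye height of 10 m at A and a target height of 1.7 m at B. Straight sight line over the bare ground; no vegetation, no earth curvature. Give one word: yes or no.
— yes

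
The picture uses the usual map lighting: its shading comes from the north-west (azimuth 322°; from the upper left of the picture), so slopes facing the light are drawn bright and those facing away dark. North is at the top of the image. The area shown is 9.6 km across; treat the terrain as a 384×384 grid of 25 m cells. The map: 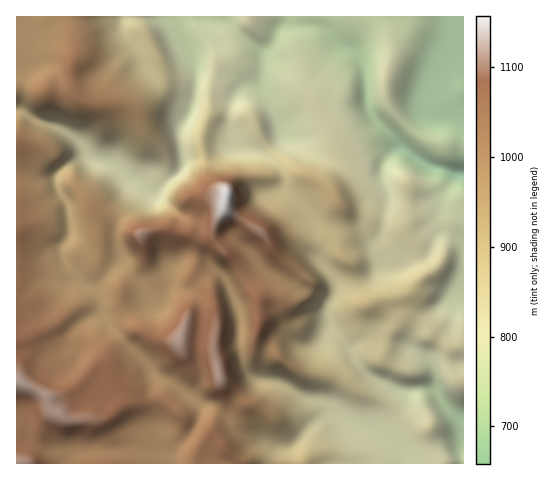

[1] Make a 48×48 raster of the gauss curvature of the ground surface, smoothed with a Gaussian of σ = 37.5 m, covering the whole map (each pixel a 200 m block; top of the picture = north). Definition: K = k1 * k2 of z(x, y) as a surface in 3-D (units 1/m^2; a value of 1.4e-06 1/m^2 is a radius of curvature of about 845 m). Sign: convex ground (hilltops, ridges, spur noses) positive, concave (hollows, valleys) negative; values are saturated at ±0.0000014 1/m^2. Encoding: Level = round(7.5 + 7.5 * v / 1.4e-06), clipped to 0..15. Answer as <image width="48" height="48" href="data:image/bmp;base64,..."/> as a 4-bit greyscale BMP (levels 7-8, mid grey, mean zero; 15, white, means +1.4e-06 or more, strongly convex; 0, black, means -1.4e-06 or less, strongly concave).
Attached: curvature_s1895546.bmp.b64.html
<image width="48" height="48" href="data:image/bmp;base64,Qk32BAAAAAAAAHYAAAAoAAAAMAAAADAAAAABAAQAAAAAAIAEAAATCwAAEwsAABAAAAAAAAAAAAAAABEREQAiIiIAMzMzAERERABVVVUAZmZmAHd3dwCIiIgAmZmZAKqqqgC7u7sAzMzMAN3d3QDu7u4A////AIqHd3iIiHd3d4eHd5hmdpl4d3d4d4h4o3d4iId3eHeIh4h4p4iIiHd3d3d3eIh2endoiId3d3d3d3d3h4iHd3d3iId3iHdmiHd3eIeHeIiId2e4d3iHd3h3iIeIh3iod3d3iHeIiIiIiIOHd3d5l3d3iHiId3i5aIiIh3iHeHeIepeEh4h4h3d4iHeHd3d3d4h3d4h4iHdnaHikZpqHd3h4h3d3d3h4Zndpd3iId4doeIh5c0d3d3iIiIh3iIaHiXd4h3eIeIiHd4Z8touHhnd3eIeIh2WoqoiIiHd4d3iXiIZ5mLmImIZ3eId4eahXiHiIiIiIh3eHd3d4eGd3iHd3d3aYd4dnaHeIh4iIh3iHiYd3dllYt4iHeHiIeHiHeHeIeIh4h4iHiYd2dlpmeYiIeHeHeYd2iHeHeHd3dHd2iIeIeXl2eHeId3eHeHiXeIiIh3d4h6h2d4d4h5moiJd4d3eIh3eIeHd4iIh4dmeJh5d4hpiXd3d4iHd3eHd4d3d3eHh4h3iJmLZ5h4Z3eHeYh4mHd3d4h3iHeIh3iHiIhnZ3iIiXh6mXd4mHeIh4iHeHiHd3iXeHd3iJeHeHd3SCd3eHeIiIiIeIh4d3iHh3d3d3h1d4d3y0h2eHd4d3iHiId3iHd2dnh5d3pWiHd3hnd2aIiImId3iHd4iHiGZoiHeXdXh3d3mXireIiHd4h3iHh4d4iIeJiHSY2Hh5Z4mHiHd3eHeIl3h3l3d4dop4eHdlh4h5d3d3d3iHd4h3d4d4h4eIdP1mhoZ0yHipdnd3eHd3iHd3eId4h4d3cLxmtXhzl2jIZ4iHdoh3iIh3h3eIh3iIYjeXE2iYoSeGZ4h3d2eHd4h3h3d4iIiHd3jfAHd4pEmHd3h4qmd4h3d3eIiHeHiIeHidb/Z3uo2Yd3d4mHh4h3d3eIiIaIiIiHeHCMJ5/muHh3d4l3h3eJd3aXdofZd2eIh3WJmYsQaIZ4iJd3d3iqdoeHd3cImGd3d3atRIdleHWJiHZ3eGiIikWXh3oJqIh3d3d7AYmId3d4d3d3iGd4h4h4d42Ih3mHiHhnZpmIh1eHd3d4eHh3iIhpeJlnhniIiIdml4iIhnmIh3iIh3iIiIh6eHZ5h4d3iHh2h4iHiJiIh3iHd3d3d4d5hnqId4d3iHiYd4d3iIiId4h3eHd3iId1RXd4iId4iHiIiZZ5p3eId3d3hoh4iHeLeqVoiIiIh3h4h4iId3eHeId3h5eIh3d1bKZ4d4iIh2d3d3iHd3eIiHiIeIeIh3eGaZZ3eId3d3h3Z3eHiHiIeHiIeIeHd3eId3d3h3h4iHh3d3d3d3iHd4iHeIiHiHd4h4iIh3eIh4h4h4eId3d4h3iHh4iIiHd3eIeIiHd3eIeIh4eId3d4d3d3h4h3d4h3d3d3iHeHeIiIh4eIeIiIiHiId3h3iHd4iId3iId3iHiHd3h3d2eIiHeHd3d3d3d4iId3iIh4mHd3iHdniHd3d3iHd3d4h3eId3d3aIiVWIiHeHh5h3iHd3iHd3d3d3iA=="/>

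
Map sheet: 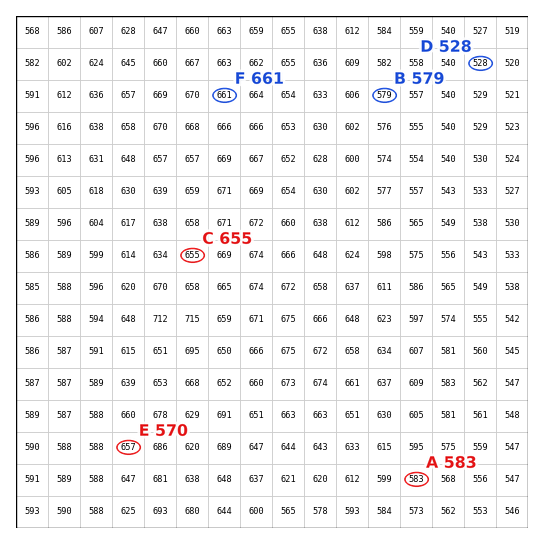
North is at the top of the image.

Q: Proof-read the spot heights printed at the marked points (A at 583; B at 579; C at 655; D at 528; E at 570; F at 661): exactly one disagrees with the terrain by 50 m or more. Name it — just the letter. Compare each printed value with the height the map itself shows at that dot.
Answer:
E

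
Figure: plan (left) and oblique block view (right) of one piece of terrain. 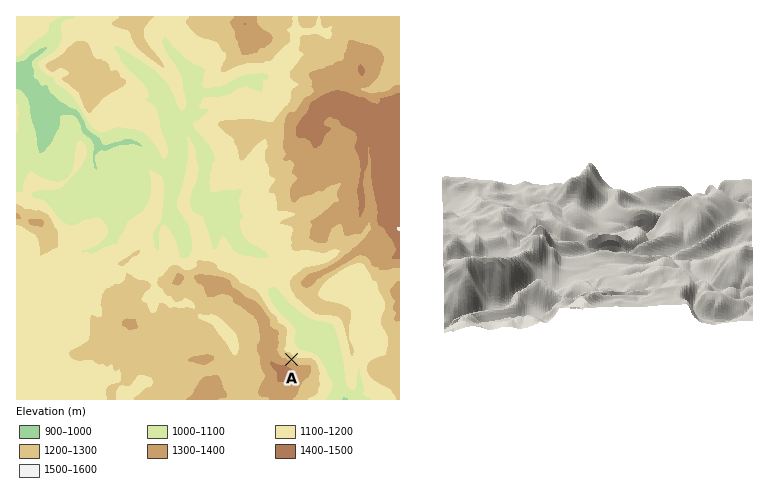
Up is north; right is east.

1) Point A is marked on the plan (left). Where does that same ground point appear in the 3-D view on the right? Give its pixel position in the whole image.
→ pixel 476 281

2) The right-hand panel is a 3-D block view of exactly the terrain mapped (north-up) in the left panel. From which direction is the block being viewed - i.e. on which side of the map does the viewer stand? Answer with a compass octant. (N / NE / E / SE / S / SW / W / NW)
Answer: E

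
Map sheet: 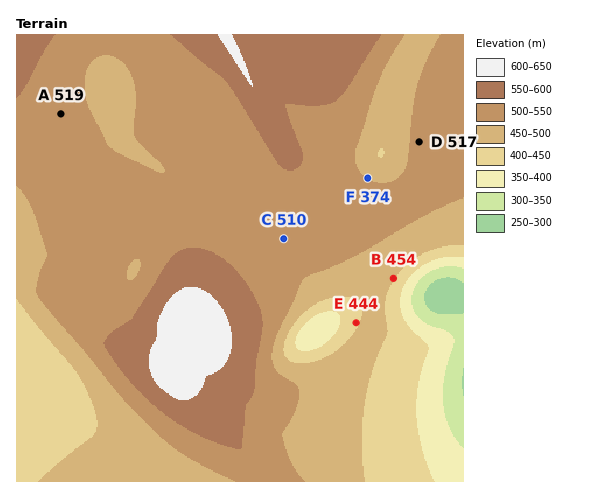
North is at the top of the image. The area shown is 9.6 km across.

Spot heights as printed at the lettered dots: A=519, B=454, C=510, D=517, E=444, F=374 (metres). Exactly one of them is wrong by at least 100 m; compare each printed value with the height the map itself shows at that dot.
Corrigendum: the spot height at F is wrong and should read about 499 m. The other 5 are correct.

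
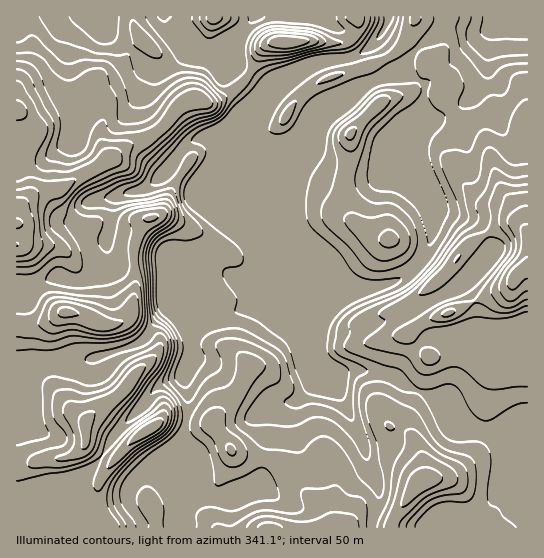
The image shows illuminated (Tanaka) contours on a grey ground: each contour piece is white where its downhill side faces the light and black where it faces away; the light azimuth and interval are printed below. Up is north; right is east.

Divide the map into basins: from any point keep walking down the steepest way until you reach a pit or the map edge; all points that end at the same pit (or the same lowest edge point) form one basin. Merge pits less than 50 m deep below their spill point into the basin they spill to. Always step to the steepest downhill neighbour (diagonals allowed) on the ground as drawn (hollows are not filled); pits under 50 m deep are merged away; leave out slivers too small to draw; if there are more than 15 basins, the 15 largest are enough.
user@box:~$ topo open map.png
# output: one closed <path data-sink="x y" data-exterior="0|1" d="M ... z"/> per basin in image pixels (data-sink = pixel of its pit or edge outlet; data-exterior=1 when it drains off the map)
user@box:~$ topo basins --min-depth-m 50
<path data-sink="527 17" data-exterior="1" d="M145 41l-6 2-8 6-7 13-10 10-15 7-12 1-44 23-16 6-11 2 0 416 314 1-5-15-21-22-11-17-8-9-14-6-38-7-20-26 4-11 23-26 9-24-19-16-9-10-6-29-12-21-8-20-4-28-4-11-16-11-12-4 4-4 12-28 14-22-11-8-21-22 10-8 6-10 10-10 6-2-8-6-10-16-11-22z"/><path data-sink="389 17" data-exterior="1" d="M414 16l-57 0-1 17-6 7-7 3-72 0-10 7-13 27-14 14-21 12-12-3-11 0-7 3-10 10-6 10-10 8 21 22 11 8-14 22-8 20-8 12 12 4 16 11 4 11 4 28 8 20 12 21 6 29 9 10 19 16-9 24-23 26-4 11 20 26 38 7 14 6 8 9 11 17 21 22 6 15 59 0 5-11 13-20 16-18 0-14-9-26-9-7-13-4-8-6-4-11 0-14 10-26 4-25 2-5 10-8-4-3-6-9-2-12 19-10 21-16-32-30-9-12-4-2-12-2-19-10-8-10-4-19 0-21 4-19 0-25 31-32 23-6 9-6 7-8 8-18 0-2-20-20 0-8 6-12z"/><path data-sink="255 17" data-exterior="1" d="M355 16l-223 1 4 13 24 27 11 22 10 16 5 5 27 3 16-8 19-18 13-27 5-5 13-4 64 2 7-3 6-7 1-14z"/><path data-sink="110 17" data-exterior="1" d="M131 16l-114 0-1 94 11-1 60-29 12-1 15-7 10-10 7-13 14-8-9-11z"/>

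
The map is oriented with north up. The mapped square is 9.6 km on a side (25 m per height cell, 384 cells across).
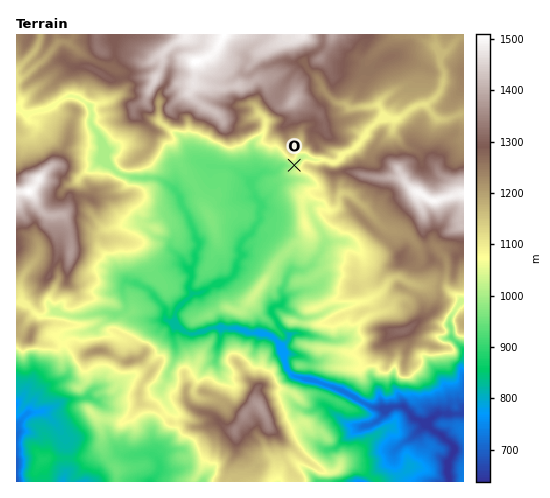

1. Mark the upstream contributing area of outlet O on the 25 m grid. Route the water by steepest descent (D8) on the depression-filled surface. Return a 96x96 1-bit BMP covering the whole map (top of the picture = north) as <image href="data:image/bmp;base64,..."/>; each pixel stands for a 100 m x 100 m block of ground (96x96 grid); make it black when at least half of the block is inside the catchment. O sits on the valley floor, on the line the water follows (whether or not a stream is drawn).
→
<image width="96" height="96" href="data:image/bmp;base64,Qk2+BAAAAAAAAD4AAAAoAAAAYAAAAGAAAAABAAEAAAAAAIAEAAATCwAAEwsAAAIAAAAAAAAA////AAAAAAAAAAAAAAAAAAAAAAAAAAAAAAAAAAAAAAAAAAAAAAAAAAAAAAAAAAAAAAAAAAAAAAAAAAAAAAAAAAAAAAAAAAAAAAAAAAAAAAAAAAAAAAAAAAAAAAAAAAAAAAAAAAAAAAAAAAAAAAAAAAAAAAAAAAAAAAAAAAAAAAAAAAAAAAAAAAAAAAAAAAAAAAAAAAAAAAAAAAAAAAAAAAAAAAAAAAAAAAAAAAAAAAAAAAAAAAAAAAAAAAAAAAAAAAAAAAAAAAAAAAAAAAAAAAAAAAAAAAAAAAAAAAAAAAAAAAAAAAAAAAAAAAAAAAAAAAAAAAAAAAAAAAAAAAAAAAAAAAAAAAAAAAAAAAAAAAAAAAAAAAAAAAAAAAAAAAAAAAAAAAAAAAAAAAAAAAAAAAAAAAAAAAAAAAAAAAAAAAAAAAAAAAAAAAAAAAAAAAAAAAAAAAAAAAAAAAAAAAAAAAAAAAAAAAAAAAAAAAAAAAAAAAAAAAAAAAAAAAAAAAAAAAAAAAAAAAAAAAAAAAAAAAAAAAAAAAAAAAAAAAAAAAAAAAAAAAAAAAAAAAAAAAAAAAAAAAAAAAAAAAAAAAAAAAAAAAAAAAAAAAAAAAAAAAAAAAAAAAAAAAAAAAAAAAAAAAAAAAAAAAAAAAAAAAAAAAAAAAAAAAAAAAAAAAAAAAAAAAAAAAAAAAAAAAAAAAAAAAAAAAAAAAAAAAAAAAAAAAAAAAAAAAAAAAAAAAAAAAAAAAAAAAAAAAAAAAAAAAAAAAAAAAAAAAAAAAAAAAAAAAAAAAAAAAAAAAAAAAAAAAAAAAAAAAAAAAAAAAAAAAAAAAAAAAAAAAAAAAAAAAAAAAAAAAAAAAAAAAAAAAAAAAAAAAAAAAAAAAAAAAAAAAAAAAAAAAAAAAAAAAAAAAAAAAAAAAAAAAAAAAAAAAAAAAAAAAAAAAAAAAAAAAAAAAAAAAAAAAAAAAAAAAAAAAAAAAAAAGAAAAAAAAAAAAAAAfwAAAAAAAAAAAAAB/8AAAAAAAAAAAAAD/8AAAAAAAAAAAAAH/8AAAAAAAAAAAAf//8AAAAAAAAAAB////8AAAAAAAAADf////8AAAAAAAAAD/////8AAAAAAAAAH/////8AAAAAAAAAH/////8AAAAAAAAAH/////8AAAAAAAAAP/////8AAAAAAAAAP/////8AAAAAAAAAP/////8AAAAAAAAAP/////8AAAAAAAAAP/////8AAAAAAAAAH/////8AAAAAAAAAH/////8AAAAAAAAAH/////8AAAAAAAAAX/////8AAAAAAAAB//////8AAAAAAAAB//////8AAAAAAAAD//////8AAAAAABgD//////8AAAAAA//H//////8AAAAAA/////////8AAAAAA/////////8AAAAAA/////////8AAAAAA/////////8AAAAAAP////////8AAAAAAD////////8AAAAAAB////////8AAAAAAB////////8AAAAAAA////////8AAAAAAA////////8="/>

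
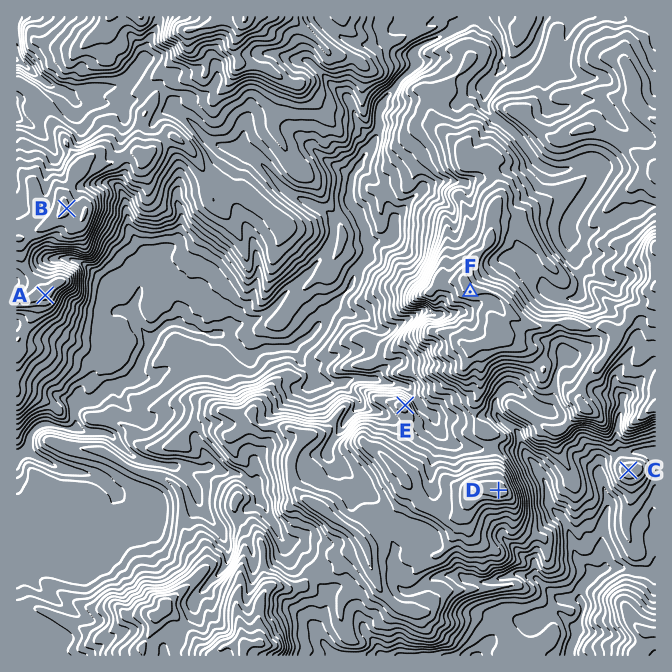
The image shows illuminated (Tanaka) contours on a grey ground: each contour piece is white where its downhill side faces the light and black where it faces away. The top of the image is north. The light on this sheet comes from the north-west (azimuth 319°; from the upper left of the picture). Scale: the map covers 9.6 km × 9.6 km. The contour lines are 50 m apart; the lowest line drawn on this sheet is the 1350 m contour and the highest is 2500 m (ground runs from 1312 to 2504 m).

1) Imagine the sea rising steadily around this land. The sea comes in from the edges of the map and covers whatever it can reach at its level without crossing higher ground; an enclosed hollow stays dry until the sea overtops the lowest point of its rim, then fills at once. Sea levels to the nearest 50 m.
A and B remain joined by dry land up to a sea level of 2050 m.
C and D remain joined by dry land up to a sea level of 1800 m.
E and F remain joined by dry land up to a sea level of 1950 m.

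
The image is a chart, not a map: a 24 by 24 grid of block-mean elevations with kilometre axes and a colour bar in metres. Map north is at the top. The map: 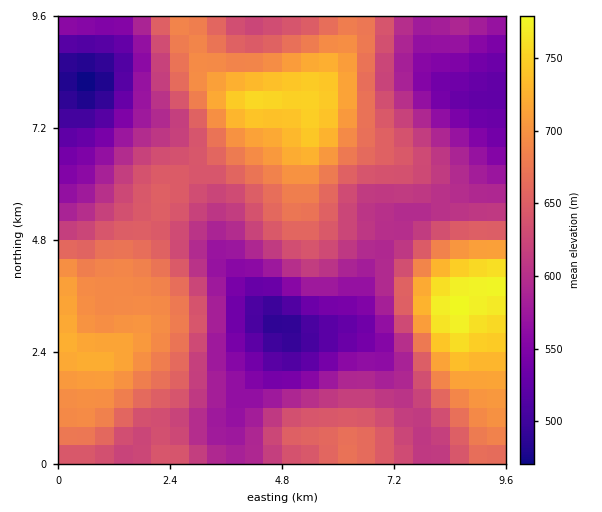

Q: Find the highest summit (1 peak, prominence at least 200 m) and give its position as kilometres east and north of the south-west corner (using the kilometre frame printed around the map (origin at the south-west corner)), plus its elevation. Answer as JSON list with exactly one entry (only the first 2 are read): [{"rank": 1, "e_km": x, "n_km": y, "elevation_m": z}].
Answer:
[{"rank": 1, "e_km": 8.49, "n_km": 3.36, "elevation_m": 781}]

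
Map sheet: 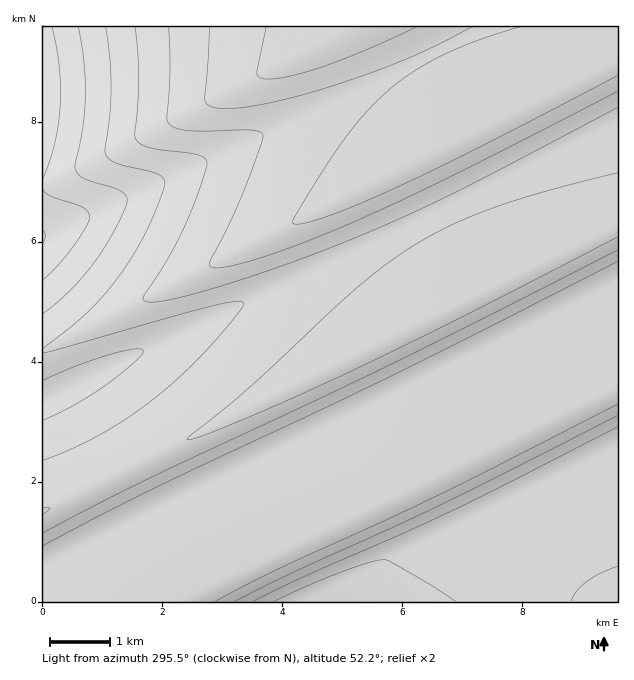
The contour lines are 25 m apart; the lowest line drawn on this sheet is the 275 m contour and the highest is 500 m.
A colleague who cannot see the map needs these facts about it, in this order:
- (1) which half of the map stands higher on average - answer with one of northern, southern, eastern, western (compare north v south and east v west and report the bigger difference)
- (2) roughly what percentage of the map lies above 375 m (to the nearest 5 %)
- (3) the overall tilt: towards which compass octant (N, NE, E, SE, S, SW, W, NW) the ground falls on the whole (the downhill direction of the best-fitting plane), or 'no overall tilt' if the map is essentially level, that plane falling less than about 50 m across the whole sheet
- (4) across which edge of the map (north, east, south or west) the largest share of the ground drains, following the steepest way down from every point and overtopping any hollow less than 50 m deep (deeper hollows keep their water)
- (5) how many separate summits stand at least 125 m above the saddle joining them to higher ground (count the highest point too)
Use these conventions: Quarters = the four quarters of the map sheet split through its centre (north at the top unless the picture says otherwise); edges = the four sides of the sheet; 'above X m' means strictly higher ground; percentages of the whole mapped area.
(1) Taken as a whole, the northern half is higher than the southern.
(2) Ground above 375 m makes up about 60 % of the sheet.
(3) On the whole the ground falls towards the south.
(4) The largest share of the runoff leaves by the western edge.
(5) Counting only tops that stand 125 m proud, the map has 1 summit.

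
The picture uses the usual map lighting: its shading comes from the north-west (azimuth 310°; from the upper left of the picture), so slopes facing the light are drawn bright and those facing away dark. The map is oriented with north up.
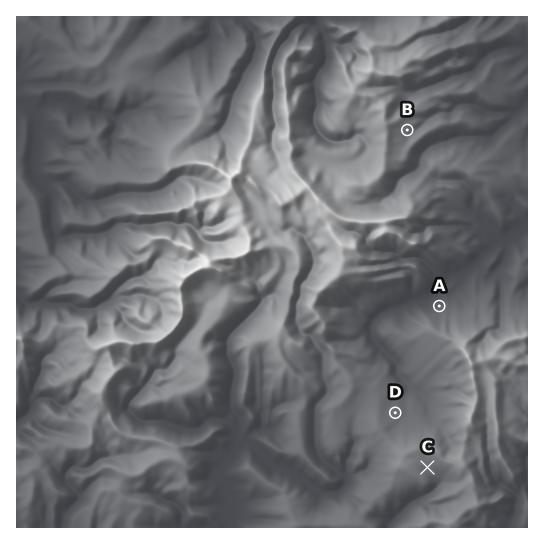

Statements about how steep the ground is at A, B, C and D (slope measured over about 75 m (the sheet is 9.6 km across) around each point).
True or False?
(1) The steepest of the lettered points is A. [True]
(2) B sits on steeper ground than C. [True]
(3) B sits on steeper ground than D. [True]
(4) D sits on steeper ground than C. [False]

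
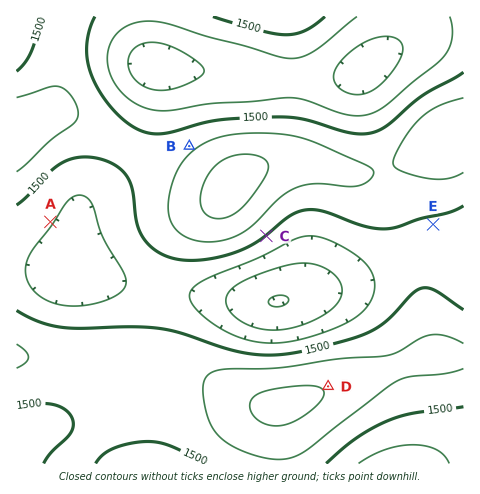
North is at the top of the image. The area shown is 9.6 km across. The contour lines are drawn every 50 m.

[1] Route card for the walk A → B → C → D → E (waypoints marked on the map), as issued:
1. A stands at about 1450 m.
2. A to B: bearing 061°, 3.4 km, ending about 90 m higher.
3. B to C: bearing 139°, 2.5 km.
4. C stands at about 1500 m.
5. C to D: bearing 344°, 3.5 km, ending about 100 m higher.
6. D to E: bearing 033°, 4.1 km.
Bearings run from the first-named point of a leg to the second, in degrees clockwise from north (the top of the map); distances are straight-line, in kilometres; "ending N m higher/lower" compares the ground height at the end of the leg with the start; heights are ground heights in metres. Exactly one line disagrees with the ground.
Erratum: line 5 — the bearing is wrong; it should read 158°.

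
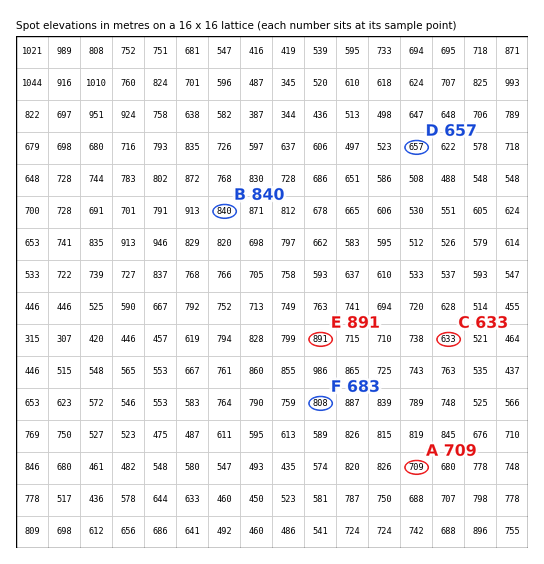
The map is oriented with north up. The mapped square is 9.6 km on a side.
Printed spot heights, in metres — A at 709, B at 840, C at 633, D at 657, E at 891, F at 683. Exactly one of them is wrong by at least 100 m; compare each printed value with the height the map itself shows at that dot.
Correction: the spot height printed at F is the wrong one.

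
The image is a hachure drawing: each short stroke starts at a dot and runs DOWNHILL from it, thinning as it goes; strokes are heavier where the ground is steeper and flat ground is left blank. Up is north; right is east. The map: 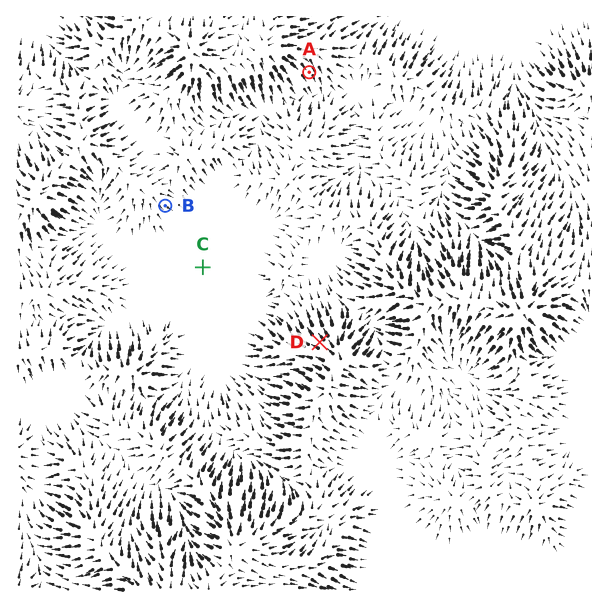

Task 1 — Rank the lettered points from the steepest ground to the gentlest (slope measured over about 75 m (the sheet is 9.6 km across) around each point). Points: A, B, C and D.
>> D A B C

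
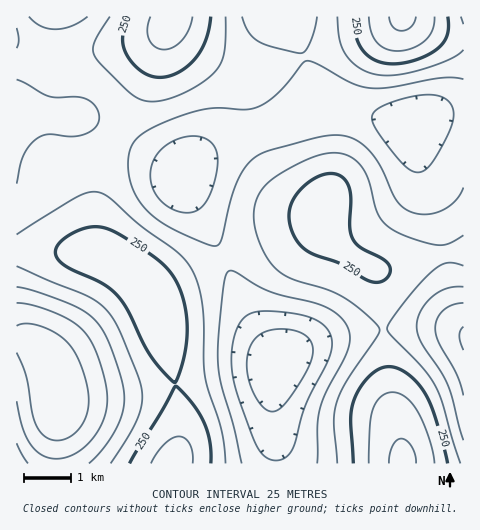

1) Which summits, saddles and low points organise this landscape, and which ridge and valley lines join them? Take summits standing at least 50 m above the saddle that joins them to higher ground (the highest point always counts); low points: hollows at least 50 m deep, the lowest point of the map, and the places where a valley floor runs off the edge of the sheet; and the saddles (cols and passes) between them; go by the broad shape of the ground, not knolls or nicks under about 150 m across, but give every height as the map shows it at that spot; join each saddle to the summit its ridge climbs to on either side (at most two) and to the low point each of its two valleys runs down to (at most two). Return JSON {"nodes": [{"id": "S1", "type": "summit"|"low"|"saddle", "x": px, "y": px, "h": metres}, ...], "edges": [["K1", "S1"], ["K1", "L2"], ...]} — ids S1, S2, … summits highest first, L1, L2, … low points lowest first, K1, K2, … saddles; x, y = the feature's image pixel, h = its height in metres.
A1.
{"nodes": [
{"id": "S1", "type": "summit", "x": 403, "y": 460, "h": 306},
{"id": "S2", "type": "summit", "x": 403, "y": 18, "h": 306},
{"id": "S3", "type": "summit", "x": 171, "y": 20, "h": 286},
{"id": "S4", "type": "summit", "x": 173, "y": 462, "h": 286},
{"id": "L1", "type": "low", "x": 278, "y": 363, "h": 127},
{"id": "L2", "type": "low", "x": 57, "y": 402, "h": 129},
{"id": "L3", "type": "low", "x": 463, "y": 339, "h": 147},
{"id": "K1", "type": "saddle", "x": 17, "y": 251, "h": 231},
{"id": "K2", "type": "saddle", "x": 383, "y": 329, "h": 225},
{"id": "K3", "type": "saddle", "x": 118, "y": 136, "h": 205},
{"id": "K4", "type": "saddle", "x": 223, "y": 258, "h": 201},
{"id": "K5", "type": "saddle", "x": 305, "y": 56, "h": 200},
{"id": "K6", "type": "saddle", "x": 257, "y": 132, "h": 193},
{"id": "K7", "type": "saddle", "x": 347, "y": 110, "h": 182}],
"edges": [["K1", "S4"], ["K1", "L1"], ["K1", "L2"], ["K2", "S1"], ["K2", "L1"], ["K2", "L3"], ["K3", "S3"], ["K3", "S4"], ["K3", "L1"], ["K4", "S1"], ["K4", "S4"], ["K4", "L1"], ["K5", "S2"], ["K5", "S3"], ["K5", "L1"], ["K6", "S1"], ["K6", "S3"], ["K6", "L1"], ["K7", "S1"], ["K7", "S2"], ["K7", "L1"]]}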